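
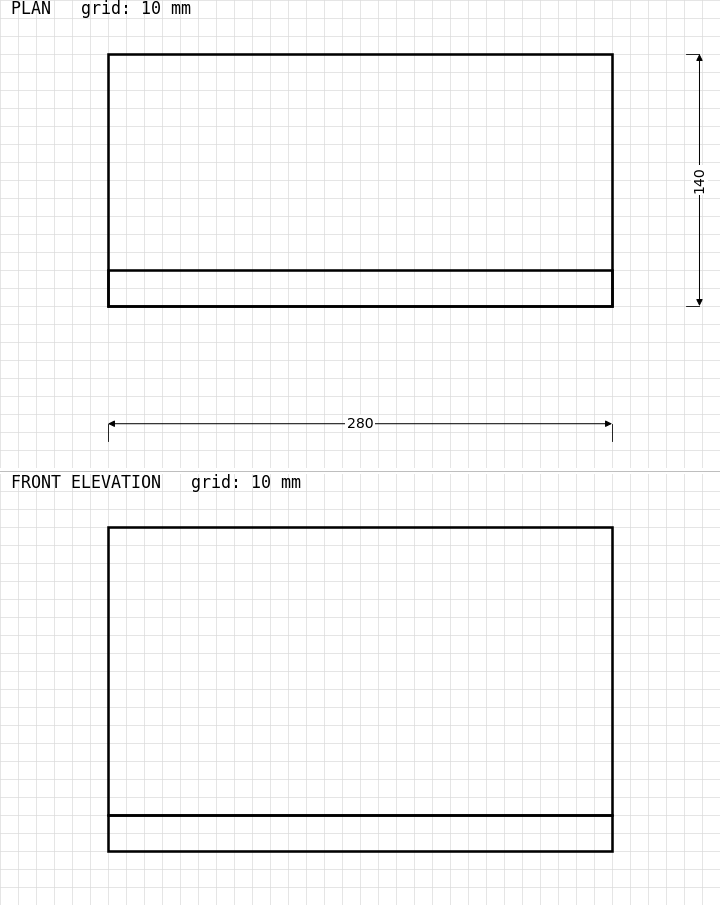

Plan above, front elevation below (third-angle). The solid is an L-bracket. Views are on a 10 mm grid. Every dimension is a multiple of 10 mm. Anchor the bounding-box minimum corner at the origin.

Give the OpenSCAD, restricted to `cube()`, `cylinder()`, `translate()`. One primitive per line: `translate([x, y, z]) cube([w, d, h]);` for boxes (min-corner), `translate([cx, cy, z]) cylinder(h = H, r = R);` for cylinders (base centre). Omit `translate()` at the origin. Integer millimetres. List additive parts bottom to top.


cube([280, 140, 20]);
translate([0, 0, 20]) cube([280, 20, 160]);


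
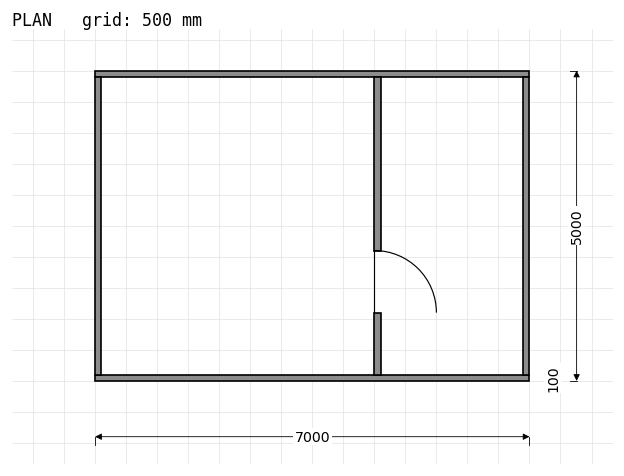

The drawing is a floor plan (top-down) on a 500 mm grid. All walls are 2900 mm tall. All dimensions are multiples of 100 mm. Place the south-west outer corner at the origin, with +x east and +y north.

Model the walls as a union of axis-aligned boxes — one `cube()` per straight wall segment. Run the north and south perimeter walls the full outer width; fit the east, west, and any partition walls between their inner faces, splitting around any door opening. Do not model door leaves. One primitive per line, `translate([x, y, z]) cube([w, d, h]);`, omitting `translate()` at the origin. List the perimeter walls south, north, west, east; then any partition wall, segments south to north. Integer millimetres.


cube([7000, 100, 2900]);
translate([0, 4900, 0]) cube([7000, 100, 2900]);
translate([0, 100, 0]) cube([100, 4800, 2900]);
translate([6900, 100, 0]) cube([100, 4800, 2900]);
translate([4500, 100, 0]) cube([100, 1000, 2900]);
translate([4500, 2100, 0]) cube([100, 2800, 2900]);


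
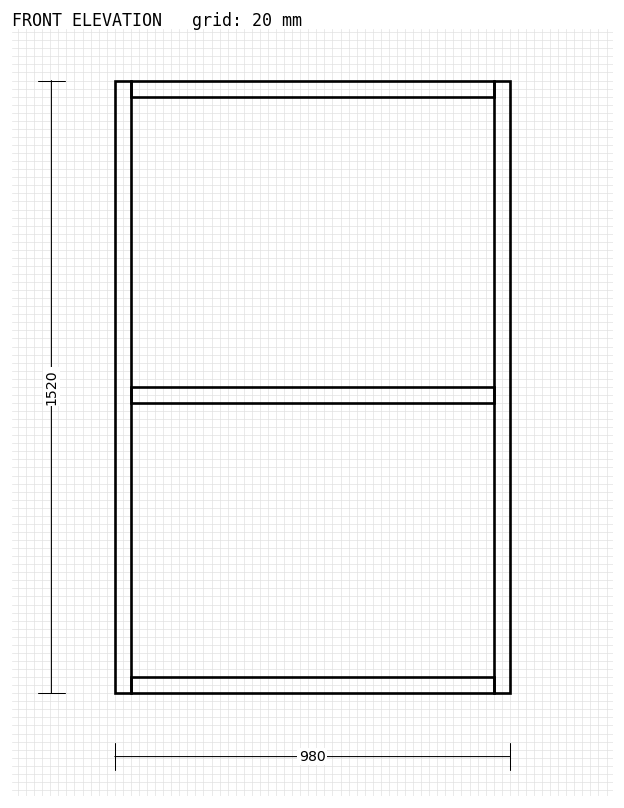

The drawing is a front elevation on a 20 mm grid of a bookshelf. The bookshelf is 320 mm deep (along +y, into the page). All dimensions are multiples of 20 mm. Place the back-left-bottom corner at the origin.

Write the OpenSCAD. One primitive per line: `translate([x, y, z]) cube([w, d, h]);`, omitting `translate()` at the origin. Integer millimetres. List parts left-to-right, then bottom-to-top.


cube([40, 320, 1520]);
translate([40, 0, 0]) cube([900, 320, 40]);
translate([40, 0, 720]) cube([900, 320, 40]);
translate([40, 0, 1480]) cube([900, 320, 40]);
translate([940, 0, 0]) cube([40, 320, 1520]);


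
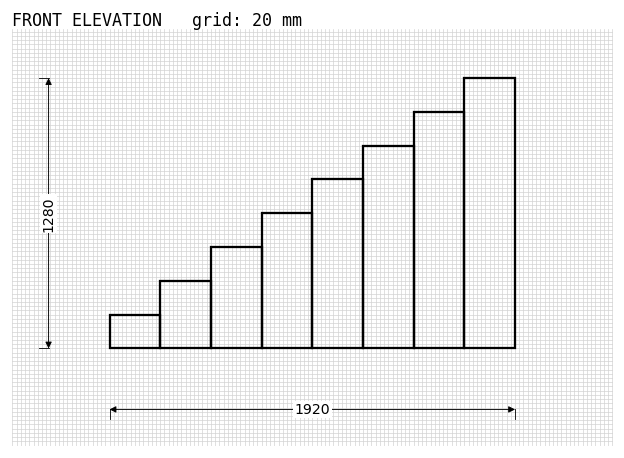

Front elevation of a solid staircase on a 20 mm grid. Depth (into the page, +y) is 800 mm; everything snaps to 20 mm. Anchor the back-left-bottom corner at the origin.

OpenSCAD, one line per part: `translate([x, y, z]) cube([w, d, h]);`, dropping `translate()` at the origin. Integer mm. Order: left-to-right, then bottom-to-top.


cube([240, 800, 160]);
translate([240, 0, 0]) cube([240, 800, 320]);
translate([480, 0, 0]) cube([240, 800, 480]);
translate([720, 0, 0]) cube([240, 800, 640]);
translate([960, 0, 0]) cube([240, 800, 800]);
translate([1200, 0, 0]) cube([240, 800, 960]);
translate([1440, 0, 0]) cube([240, 800, 1120]);
translate([1680, 0, 0]) cube([240, 800, 1280]);


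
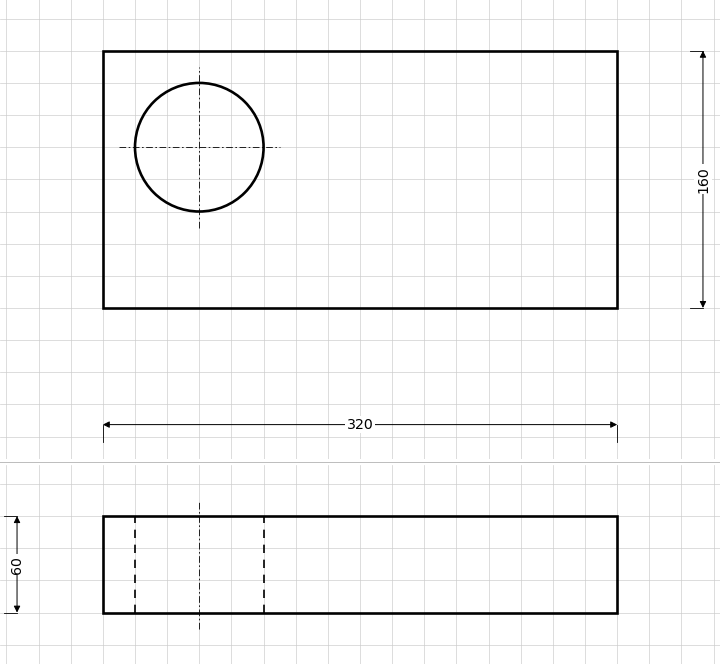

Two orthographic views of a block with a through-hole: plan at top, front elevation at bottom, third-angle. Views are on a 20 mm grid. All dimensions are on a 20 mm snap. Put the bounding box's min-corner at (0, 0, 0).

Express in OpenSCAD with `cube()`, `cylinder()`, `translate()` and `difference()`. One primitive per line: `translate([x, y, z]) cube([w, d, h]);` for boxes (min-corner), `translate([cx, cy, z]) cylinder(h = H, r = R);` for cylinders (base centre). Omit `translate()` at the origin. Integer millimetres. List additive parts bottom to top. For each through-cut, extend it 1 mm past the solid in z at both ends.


difference() {
  cube([320, 160, 60]);
  translate([60, 100, -1]) cylinder(h = 62, r = 40);
}


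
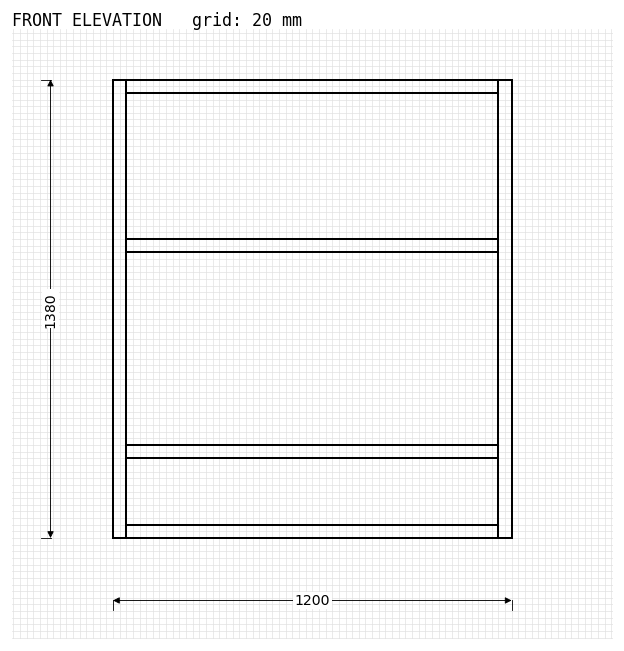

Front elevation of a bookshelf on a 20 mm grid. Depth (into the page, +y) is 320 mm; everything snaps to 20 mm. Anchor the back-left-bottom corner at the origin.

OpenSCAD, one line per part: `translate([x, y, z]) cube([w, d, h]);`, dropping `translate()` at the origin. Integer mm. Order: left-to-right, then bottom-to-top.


cube([40, 320, 1380]);
translate([40, 0, 0]) cube([1120, 320, 40]);
translate([40, 0, 240]) cube([1120, 320, 40]);
translate([40, 0, 860]) cube([1120, 320, 40]);
translate([40, 0, 1340]) cube([1120, 320, 40]);
translate([1160, 0, 0]) cube([40, 320, 1380]);


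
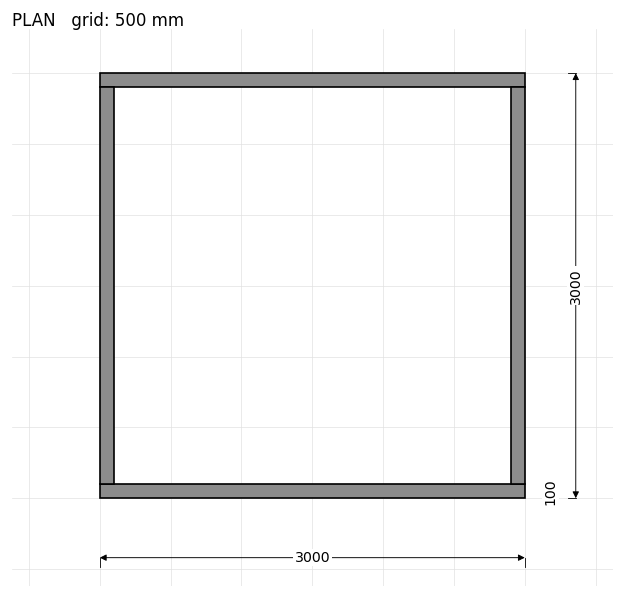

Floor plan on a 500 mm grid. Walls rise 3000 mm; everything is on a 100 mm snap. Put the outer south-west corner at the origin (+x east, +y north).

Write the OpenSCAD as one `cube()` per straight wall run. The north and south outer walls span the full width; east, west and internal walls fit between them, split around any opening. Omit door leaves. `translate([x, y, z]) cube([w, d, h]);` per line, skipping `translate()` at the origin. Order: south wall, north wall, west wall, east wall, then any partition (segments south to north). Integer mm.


cube([3000, 100, 3000]);
translate([0, 2900, 0]) cube([3000, 100, 3000]);
translate([0, 100, 0]) cube([100, 2800, 3000]);
translate([2900, 100, 0]) cube([100, 2800, 3000]);


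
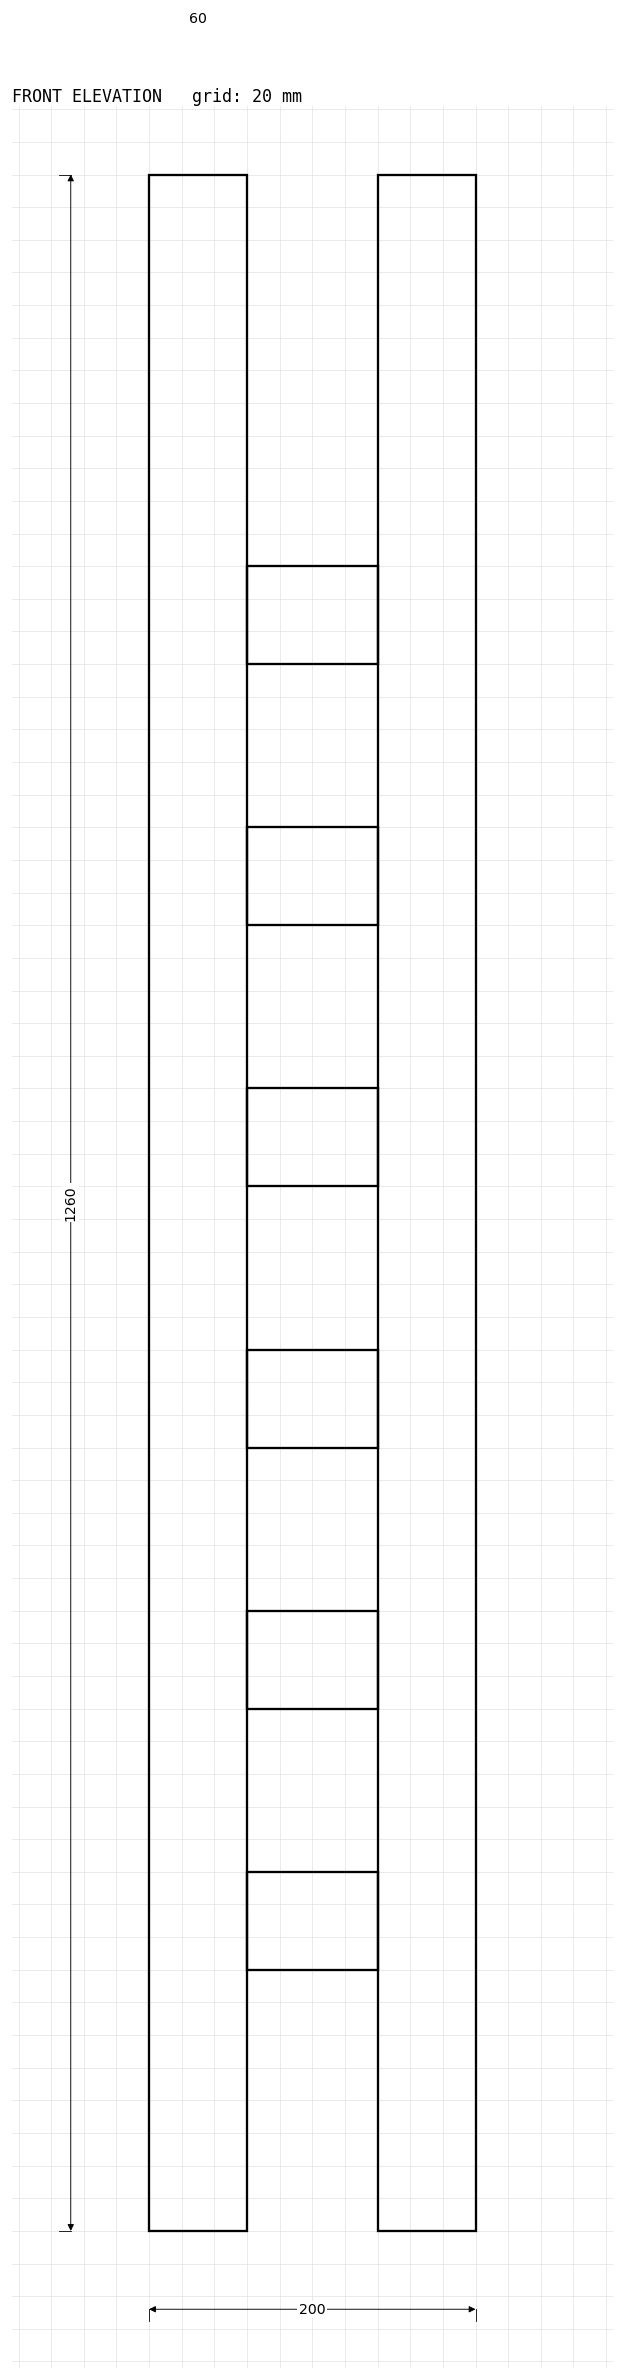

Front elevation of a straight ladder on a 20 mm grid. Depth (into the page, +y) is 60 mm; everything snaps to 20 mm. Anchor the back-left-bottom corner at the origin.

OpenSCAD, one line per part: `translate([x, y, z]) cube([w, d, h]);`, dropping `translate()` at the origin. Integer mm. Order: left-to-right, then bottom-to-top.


cube([60, 60, 1260]);
translate([60, 0, 160]) cube([80, 60, 60]);
translate([60, 0, 320]) cube([80, 60, 60]);
translate([60, 0, 480]) cube([80, 60, 60]);
translate([60, 0, 640]) cube([80, 60, 60]);
translate([60, 0, 800]) cube([80, 60, 60]);
translate([60, 0, 960]) cube([80, 60, 60]);
translate([140, 0, 0]) cube([60, 60, 1260]);


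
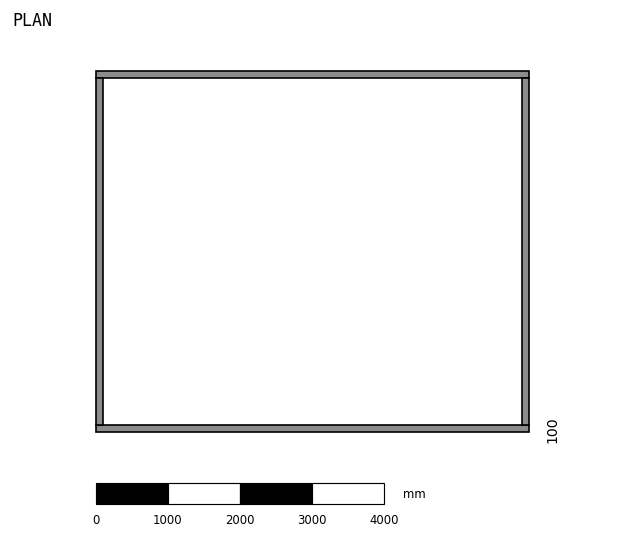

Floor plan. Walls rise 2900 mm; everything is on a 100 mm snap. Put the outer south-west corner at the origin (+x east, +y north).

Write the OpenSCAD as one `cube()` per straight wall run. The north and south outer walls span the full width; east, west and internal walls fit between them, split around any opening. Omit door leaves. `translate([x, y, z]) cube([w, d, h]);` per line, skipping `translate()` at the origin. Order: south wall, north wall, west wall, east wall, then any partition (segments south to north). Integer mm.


cube([6000, 100, 2900]);
translate([0, 4900, 0]) cube([6000, 100, 2900]);
translate([0, 100, 0]) cube([100, 4800, 2900]);
translate([5900, 100, 0]) cube([100, 4800, 2900]);


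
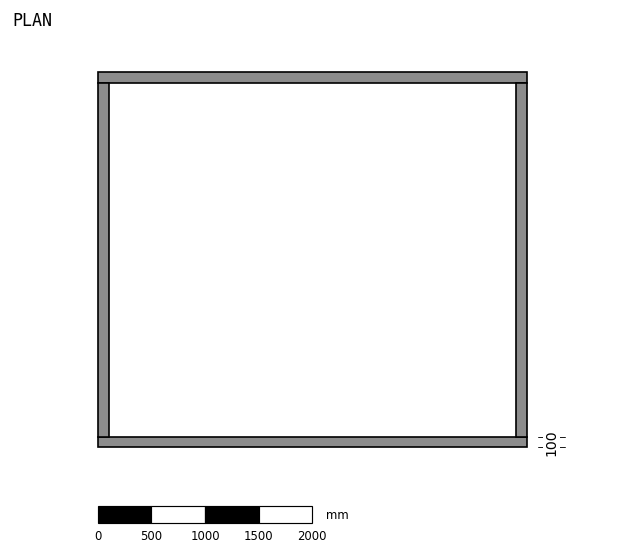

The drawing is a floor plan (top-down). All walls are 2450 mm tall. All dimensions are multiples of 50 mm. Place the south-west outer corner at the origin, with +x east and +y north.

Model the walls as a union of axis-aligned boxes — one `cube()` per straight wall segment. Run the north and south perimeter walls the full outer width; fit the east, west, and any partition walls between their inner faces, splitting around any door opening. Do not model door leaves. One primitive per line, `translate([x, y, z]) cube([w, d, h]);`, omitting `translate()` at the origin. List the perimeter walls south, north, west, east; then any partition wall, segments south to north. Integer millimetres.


cube([4000, 100, 2450]);
translate([0, 3400, 0]) cube([4000, 100, 2450]);
translate([0, 100, 0]) cube([100, 3300, 2450]);
translate([3900, 100, 0]) cube([100, 3300, 2450]);


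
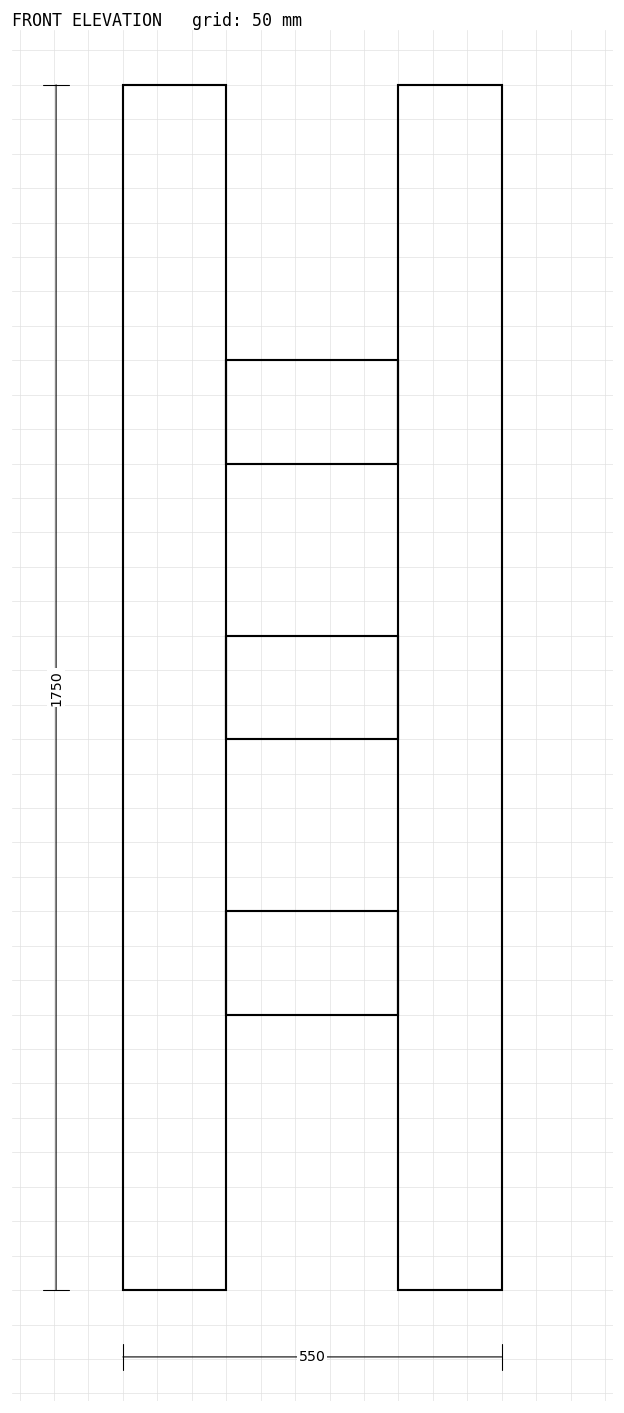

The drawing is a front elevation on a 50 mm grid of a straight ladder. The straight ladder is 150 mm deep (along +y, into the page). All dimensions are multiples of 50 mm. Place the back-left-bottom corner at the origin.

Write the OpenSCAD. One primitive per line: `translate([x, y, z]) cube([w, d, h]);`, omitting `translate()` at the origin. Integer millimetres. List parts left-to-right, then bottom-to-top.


cube([150, 150, 1750]);
translate([150, 0, 400]) cube([250, 150, 150]);
translate([150, 0, 800]) cube([250, 150, 150]);
translate([150, 0, 1200]) cube([250, 150, 150]);
translate([400, 0, 0]) cube([150, 150, 1750]);


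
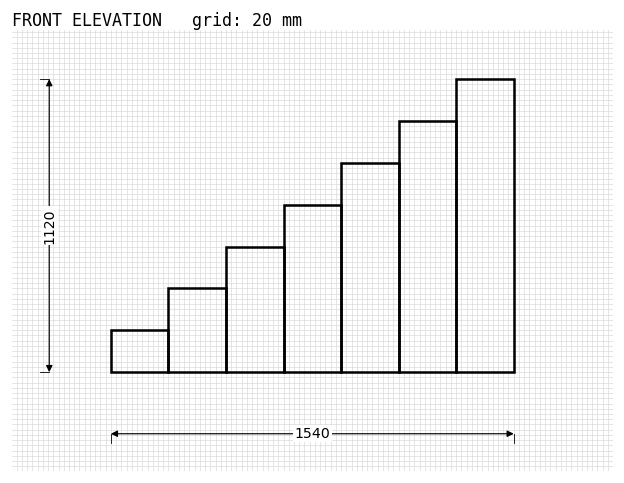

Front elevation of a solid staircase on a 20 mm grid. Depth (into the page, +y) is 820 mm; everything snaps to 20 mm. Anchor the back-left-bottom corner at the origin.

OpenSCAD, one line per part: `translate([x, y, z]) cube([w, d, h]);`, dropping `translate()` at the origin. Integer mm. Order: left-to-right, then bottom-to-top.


cube([220, 820, 160]);
translate([220, 0, 0]) cube([220, 820, 320]);
translate([440, 0, 0]) cube([220, 820, 480]);
translate([660, 0, 0]) cube([220, 820, 640]);
translate([880, 0, 0]) cube([220, 820, 800]);
translate([1100, 0, 0]) cube([220, 820, 960]);
translate([1320, 0, 0]) cube([220, 820, 1120]);


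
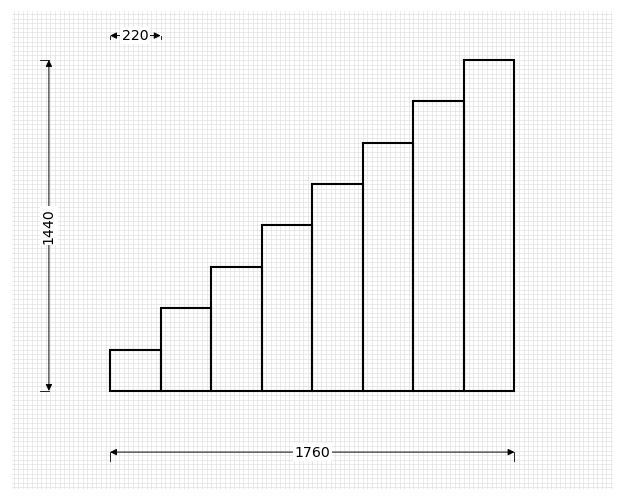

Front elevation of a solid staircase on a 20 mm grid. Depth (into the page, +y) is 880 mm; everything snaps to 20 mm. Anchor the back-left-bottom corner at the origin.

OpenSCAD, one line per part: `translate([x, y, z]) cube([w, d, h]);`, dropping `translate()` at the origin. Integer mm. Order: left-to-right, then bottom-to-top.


cube([220, 880, 180]);
translate([220, 0, 0]) cube([220, 880, 360]);
translate([440, 0, 0]) cube([220, 880, 540]);
translate([660, 0, 0]) cube([220, 880, 720]);
translate([880, 0, 0]) cube([220, 880, 900]);
translate([1100, 0, 0]) cube([220, 880, 1080]);
translate([1320, 0, 0]) cube([220, 880, 1260]);
translate([1540, 0, 0]) cube([220, 880, 1440]);


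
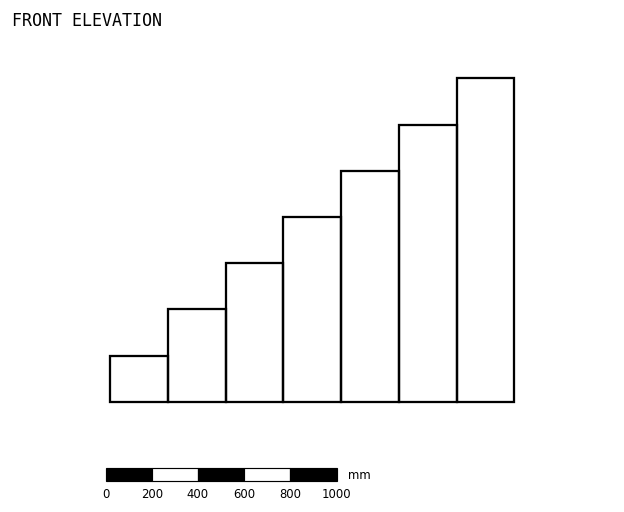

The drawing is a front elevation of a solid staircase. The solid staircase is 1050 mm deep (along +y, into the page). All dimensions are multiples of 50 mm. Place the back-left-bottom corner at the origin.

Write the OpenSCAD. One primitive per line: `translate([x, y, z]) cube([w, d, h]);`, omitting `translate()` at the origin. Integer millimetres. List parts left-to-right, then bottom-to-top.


cube([250, 1050, 200]);
translate([250, 0, 0]) cube([250, 1050, 400]);
translate([500, 0, 0]) cube([250, 1050, 600]);
translate([750, 0, 0]) cube([250, 1050, 800]);
translate([1000, 0, 0]) cube([250, 1050, 1000]);
translate([1250, 0, 0]) cube([250, 1050, 1200]);
translate([1500, 0, 0]) cube([250, 1050, 1400]);


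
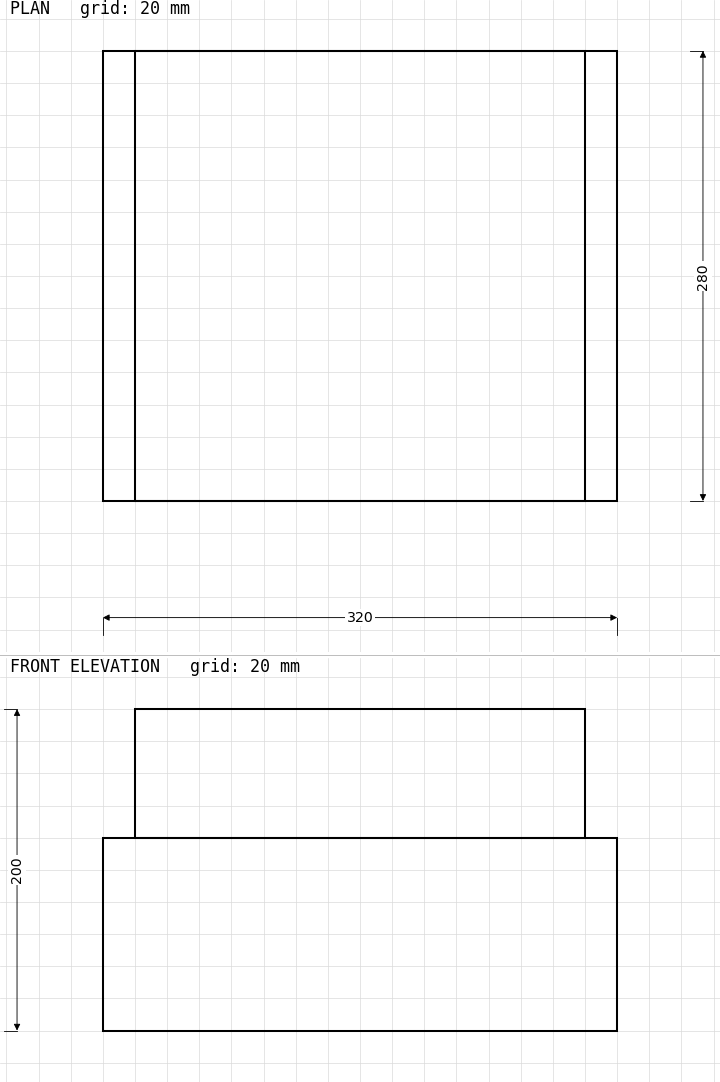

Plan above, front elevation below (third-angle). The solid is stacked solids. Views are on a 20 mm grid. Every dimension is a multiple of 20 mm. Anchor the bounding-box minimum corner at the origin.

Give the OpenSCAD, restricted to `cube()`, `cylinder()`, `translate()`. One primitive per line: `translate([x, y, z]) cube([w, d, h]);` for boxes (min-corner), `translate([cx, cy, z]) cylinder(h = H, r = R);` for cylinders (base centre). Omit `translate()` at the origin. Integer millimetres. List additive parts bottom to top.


cube([320, 280, 120]);
translate([20, 0, 120]) cube([280, 280, 80]);


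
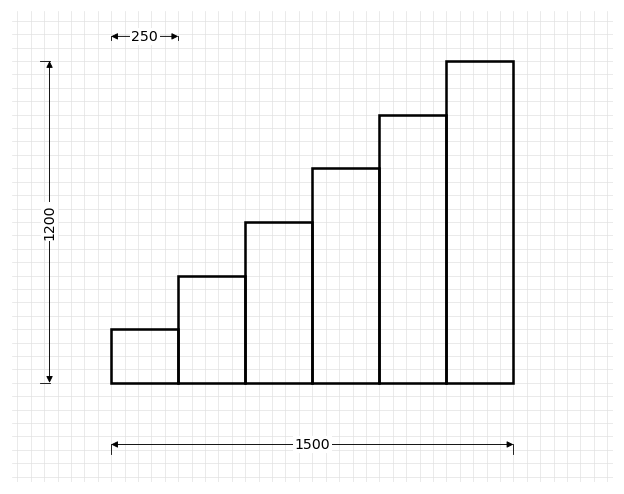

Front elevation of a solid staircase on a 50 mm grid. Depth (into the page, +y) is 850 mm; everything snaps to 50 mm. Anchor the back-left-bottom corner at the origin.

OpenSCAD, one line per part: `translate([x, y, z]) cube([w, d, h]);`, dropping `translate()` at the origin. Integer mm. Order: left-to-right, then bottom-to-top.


cube([250, 850, 200]);
translate([250, 0, 0]) cube([250, 850, 400]);
translate([500, 0, 0]) cube([250, 850, 600]);
translate([750, 0, 0]) cube([250, 850, 800]);
translate([1000, 0, 0]) cube([250, 850, 1000]);
translate([1250, 0, 0]) cube([250, 850, 1200]);


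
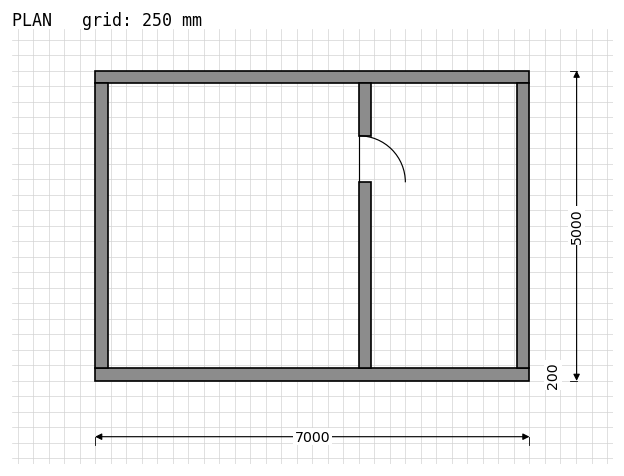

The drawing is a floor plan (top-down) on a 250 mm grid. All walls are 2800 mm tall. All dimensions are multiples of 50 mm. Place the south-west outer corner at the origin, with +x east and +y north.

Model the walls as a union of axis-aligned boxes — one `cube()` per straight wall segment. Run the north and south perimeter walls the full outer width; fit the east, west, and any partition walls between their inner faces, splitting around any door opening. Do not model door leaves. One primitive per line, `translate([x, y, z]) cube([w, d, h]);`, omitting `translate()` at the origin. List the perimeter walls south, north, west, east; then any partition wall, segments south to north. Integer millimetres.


cube([7000, 200, 2800]);
translate([0, 4800, 0]) cube([7000, 200, 2800]);
translate([0, 200, 0]) cube([200, 4600, 2800]);
translate([6800, 200, 0]) cube([200, 4600, 2800]);
translate([4250, 200, 0]) cube([200, 3000, 2800]);
translate([4250, 3950, 0]) cube([200, 850, 2800]);


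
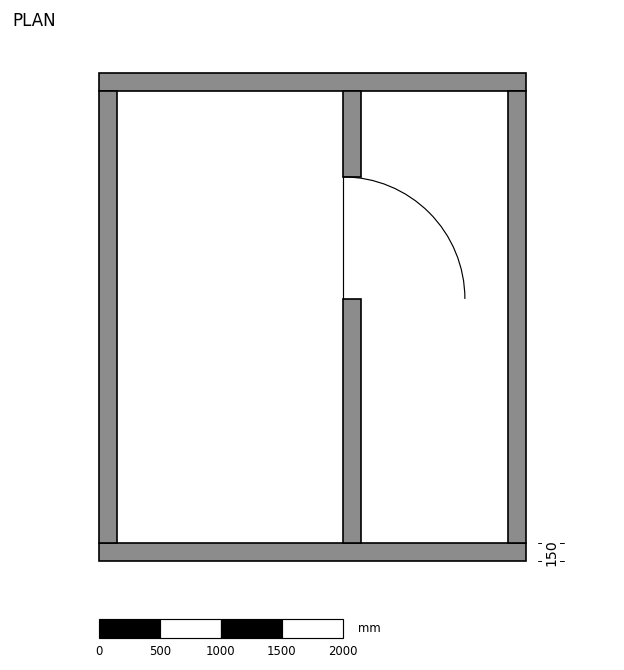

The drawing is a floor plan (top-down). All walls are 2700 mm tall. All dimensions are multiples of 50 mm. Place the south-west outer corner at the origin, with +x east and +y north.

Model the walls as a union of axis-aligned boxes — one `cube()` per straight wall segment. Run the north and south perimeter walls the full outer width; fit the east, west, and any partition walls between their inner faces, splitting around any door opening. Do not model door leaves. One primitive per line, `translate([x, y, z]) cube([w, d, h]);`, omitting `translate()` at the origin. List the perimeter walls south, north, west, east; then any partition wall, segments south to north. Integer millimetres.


cube([3500, 150, 2700]);
translate([0, 3850, 0]) cube([3500, 150, 2700]);
translate([0, 150, 0]) cube([150, 3700, 2700]);
translate([3350, 150, 0]) cube([150, 3700, 2700]);
translate([2000, 150, 0]) cube([150, 2000, 2700]);
translate([2000, 3150, 0]) cube([150, 700, 2700]);


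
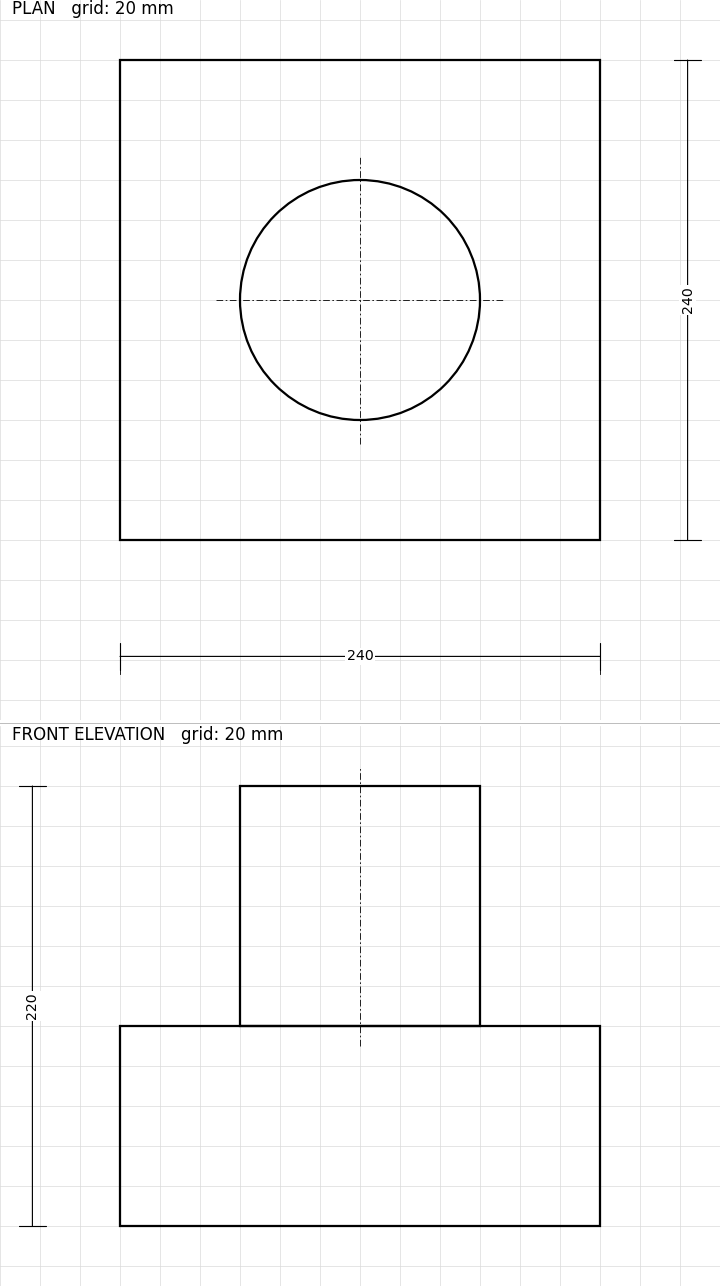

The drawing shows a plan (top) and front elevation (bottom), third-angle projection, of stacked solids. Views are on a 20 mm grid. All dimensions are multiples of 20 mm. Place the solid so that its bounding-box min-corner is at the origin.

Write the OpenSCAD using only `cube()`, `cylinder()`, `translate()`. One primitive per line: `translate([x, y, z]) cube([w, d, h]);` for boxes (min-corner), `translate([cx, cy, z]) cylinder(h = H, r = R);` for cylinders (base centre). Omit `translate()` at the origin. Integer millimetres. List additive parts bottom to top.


cube([240, 240, 100]);
translate([120, 120, 100]) cylinder(h = 120, r = 60);


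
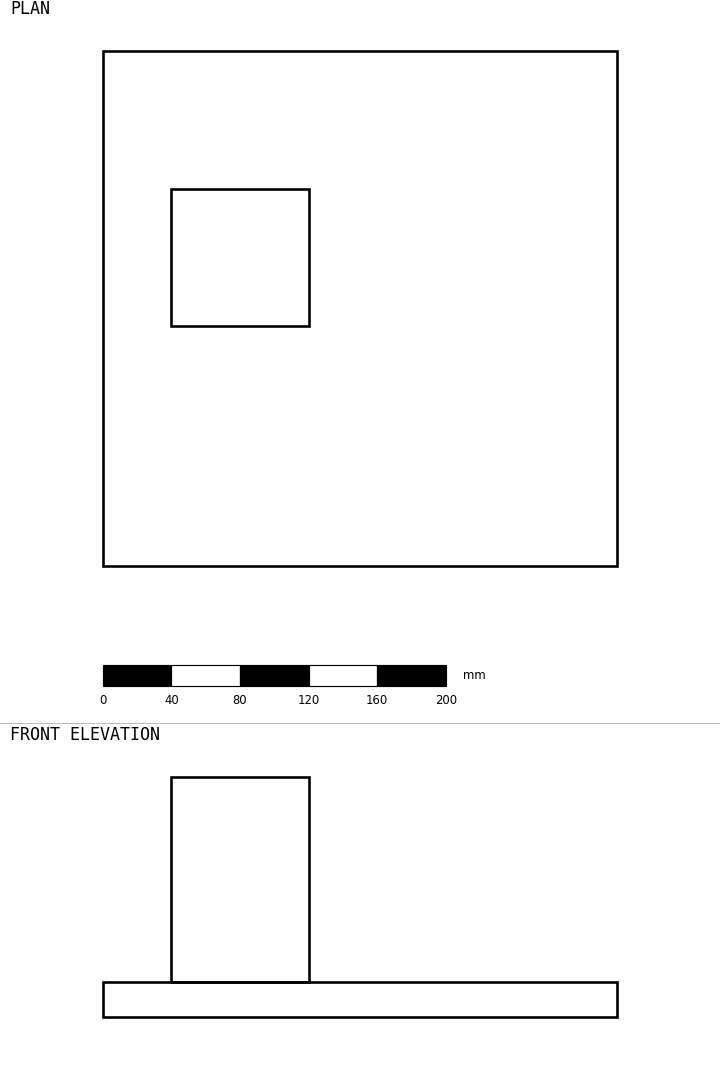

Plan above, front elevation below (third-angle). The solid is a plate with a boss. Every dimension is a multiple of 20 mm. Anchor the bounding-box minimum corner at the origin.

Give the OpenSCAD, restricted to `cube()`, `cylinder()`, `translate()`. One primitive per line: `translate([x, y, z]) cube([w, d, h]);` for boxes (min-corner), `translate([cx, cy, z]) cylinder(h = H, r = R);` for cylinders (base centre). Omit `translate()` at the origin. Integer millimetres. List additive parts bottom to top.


cube([300, 300, 20]);
translate([40, 140, 20]) cube([80, 80, 120]);


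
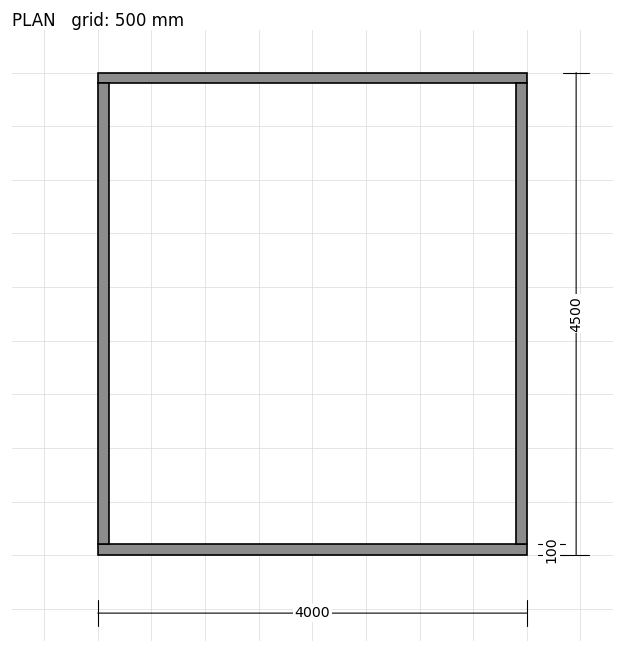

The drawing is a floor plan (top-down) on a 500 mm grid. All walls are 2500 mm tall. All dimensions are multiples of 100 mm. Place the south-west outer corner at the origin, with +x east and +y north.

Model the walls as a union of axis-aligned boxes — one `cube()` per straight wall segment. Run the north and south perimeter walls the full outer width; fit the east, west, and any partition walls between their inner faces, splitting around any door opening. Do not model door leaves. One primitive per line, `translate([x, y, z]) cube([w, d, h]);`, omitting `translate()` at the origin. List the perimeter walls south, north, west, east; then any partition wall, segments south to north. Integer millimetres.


cube([4000, 100, 2500]);
translate([0, 4400, 0]) cube([4000, 100, 2500]);
translate([0, 100, 0]) cube([100, 4300, 2500]);
translate([3900, 100, 0]) cube([100, 4300, 2500]);


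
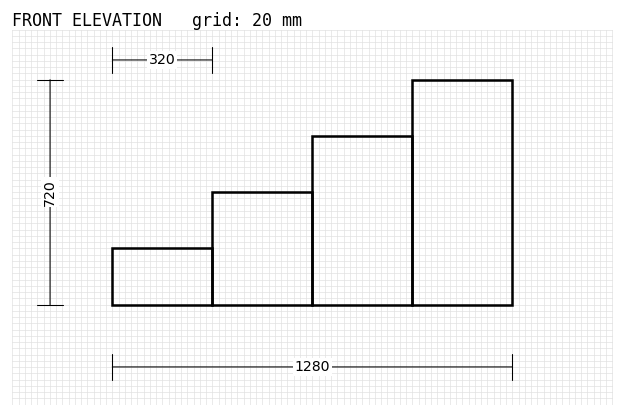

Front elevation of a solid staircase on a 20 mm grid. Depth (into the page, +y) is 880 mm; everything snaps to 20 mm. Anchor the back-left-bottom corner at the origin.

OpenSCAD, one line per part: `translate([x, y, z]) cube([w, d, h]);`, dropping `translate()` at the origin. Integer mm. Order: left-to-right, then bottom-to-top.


cube([320, 880, 180]);
translate([320, 0, 0]) cube([320, 880, 360]);
translate([640, 0, 0]) cube([320, 880, 540]);
translate([960, 0, 0]) cube([320, 880, 720]);


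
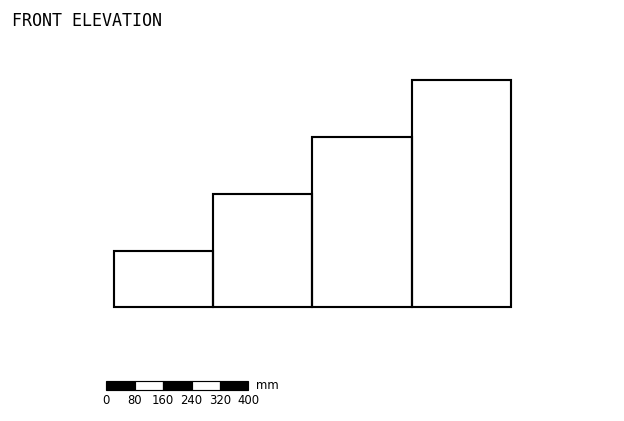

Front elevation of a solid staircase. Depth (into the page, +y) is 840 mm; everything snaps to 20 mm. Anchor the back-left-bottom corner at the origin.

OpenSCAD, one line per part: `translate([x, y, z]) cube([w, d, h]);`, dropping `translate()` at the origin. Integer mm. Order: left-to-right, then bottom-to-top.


cube([280, 840, 160]);
translate([280, 0, 0]) cube([280, 840, 320]);
translate([560, 0, 0]) cube([280, 840, 480]);
translate([840, 0, 0]) cube([280, 840, 640]);


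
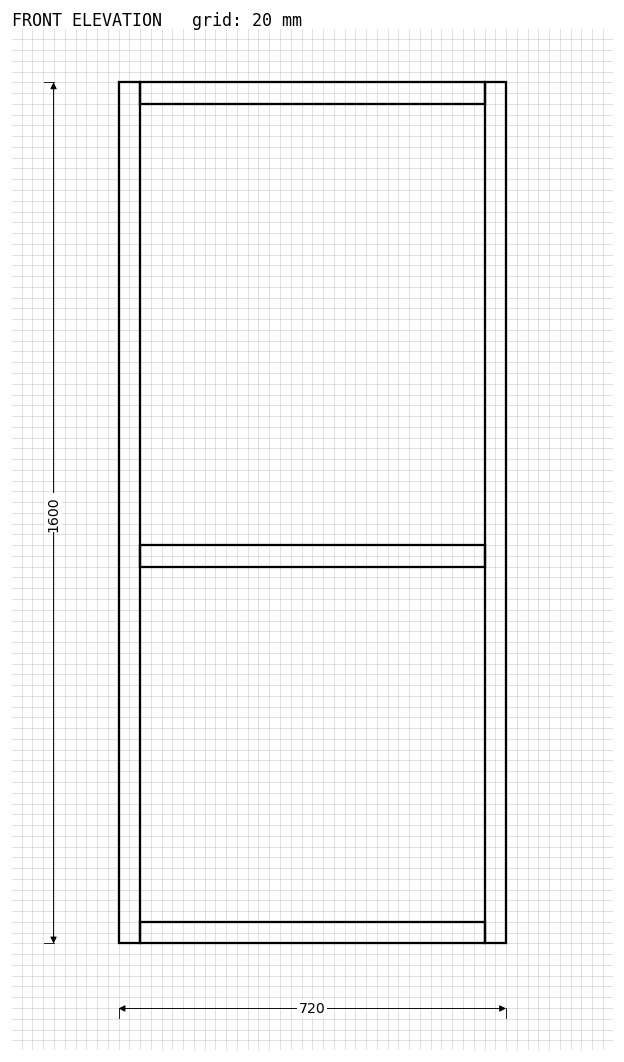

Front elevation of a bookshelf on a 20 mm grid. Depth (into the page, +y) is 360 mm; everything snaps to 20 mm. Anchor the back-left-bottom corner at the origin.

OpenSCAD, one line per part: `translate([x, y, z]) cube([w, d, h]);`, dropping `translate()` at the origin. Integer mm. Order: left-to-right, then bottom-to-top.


cube([40, 360, 1600]);
translate([40, 0, 0]) cube([640, 360, 40]);
translate([40, 0, 700]) cube([640, 360, 40]);
translate([40, 0, 1560]) cube([640, 360, 40]);
translate([680, 0, 0]) cube([40, 360, 1600]);


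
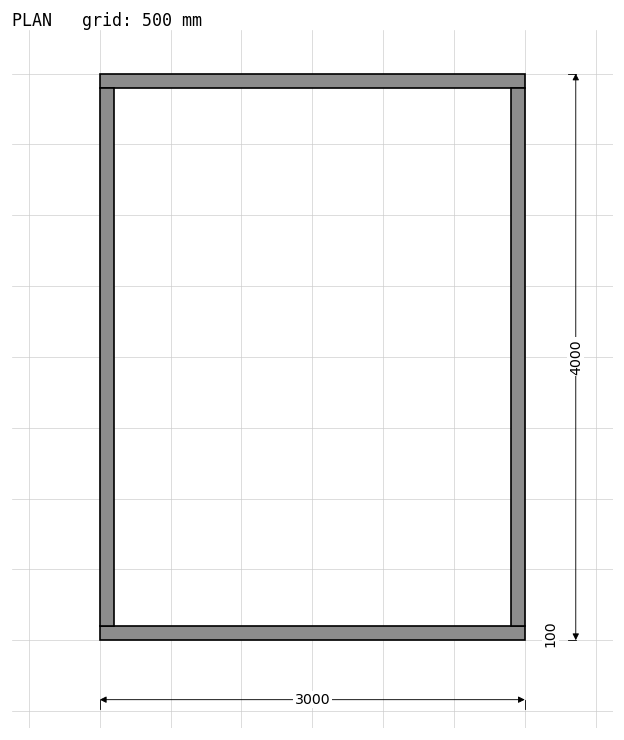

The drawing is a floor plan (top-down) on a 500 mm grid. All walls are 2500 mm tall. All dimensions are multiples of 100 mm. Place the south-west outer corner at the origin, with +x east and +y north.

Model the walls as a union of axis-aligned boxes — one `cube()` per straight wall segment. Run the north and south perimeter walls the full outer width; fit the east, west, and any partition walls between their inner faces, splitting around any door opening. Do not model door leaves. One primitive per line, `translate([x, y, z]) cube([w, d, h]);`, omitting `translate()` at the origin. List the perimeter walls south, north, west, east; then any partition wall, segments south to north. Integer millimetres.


cube([3000, 100, 2500]);
translate([0, 3900, 0]) cube([3000, 100, 2500]);
translate([0, 100, 0]) cube([100, 3800, 2500]);
translate([2900, 100, 0]) cube([100, 3800, 2500]);


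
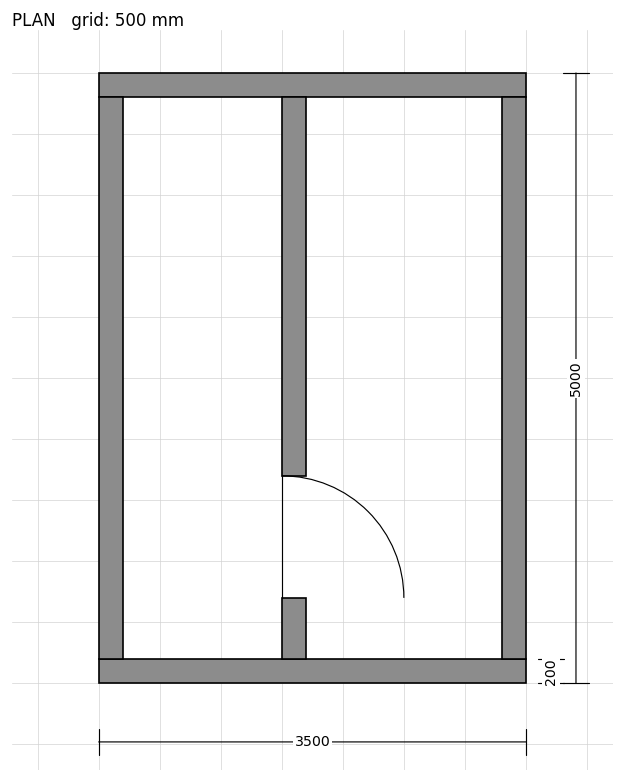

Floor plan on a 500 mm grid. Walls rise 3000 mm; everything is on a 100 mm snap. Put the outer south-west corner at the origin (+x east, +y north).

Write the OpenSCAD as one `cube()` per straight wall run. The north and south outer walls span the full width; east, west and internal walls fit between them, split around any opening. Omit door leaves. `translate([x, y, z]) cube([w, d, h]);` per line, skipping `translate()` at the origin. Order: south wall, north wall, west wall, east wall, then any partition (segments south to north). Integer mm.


cube([3500, 200, 3000]);
translate([0, 4800, 0]) cube([3500, 200, 3000]);
translate([0, 200, 0]) cube([200, 4600, 3000]);
translate([3300, 200, 0]) cube([200, 4600, 3000]);
translate([1500, 200, 0]) cube([200, 500, 3000]);
translate([1500, 1700, 0]) cube([200, 3100, 3000]);


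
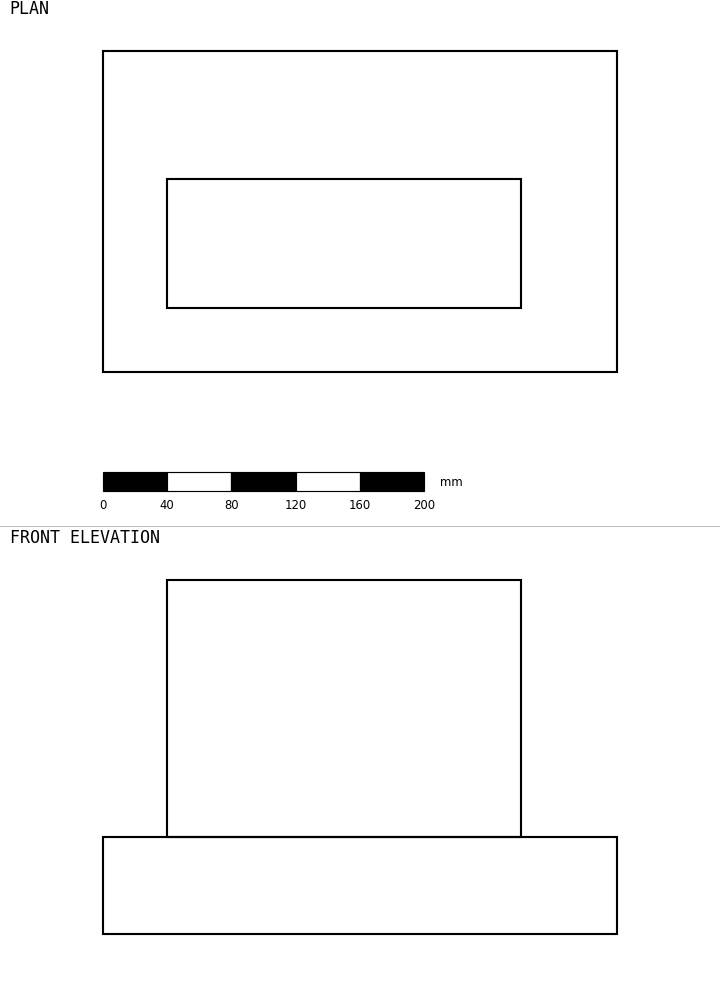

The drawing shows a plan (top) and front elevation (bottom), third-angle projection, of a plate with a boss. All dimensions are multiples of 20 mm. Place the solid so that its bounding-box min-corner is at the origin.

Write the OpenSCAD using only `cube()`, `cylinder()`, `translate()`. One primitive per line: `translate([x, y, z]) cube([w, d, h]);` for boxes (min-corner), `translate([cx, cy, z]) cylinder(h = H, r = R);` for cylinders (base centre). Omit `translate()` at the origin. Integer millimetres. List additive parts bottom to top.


cube([320, 200, 60]);
translate([40, 40, 60]) cube([220, 80, 160]);


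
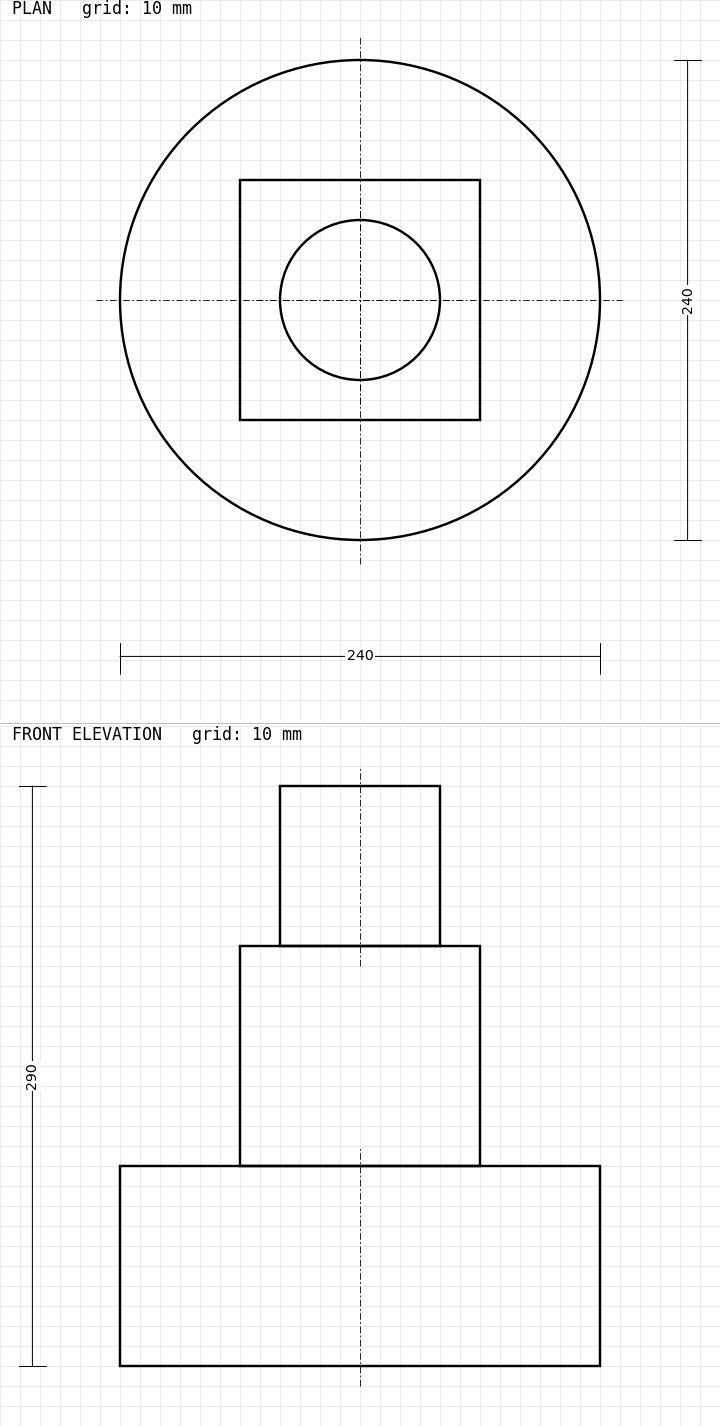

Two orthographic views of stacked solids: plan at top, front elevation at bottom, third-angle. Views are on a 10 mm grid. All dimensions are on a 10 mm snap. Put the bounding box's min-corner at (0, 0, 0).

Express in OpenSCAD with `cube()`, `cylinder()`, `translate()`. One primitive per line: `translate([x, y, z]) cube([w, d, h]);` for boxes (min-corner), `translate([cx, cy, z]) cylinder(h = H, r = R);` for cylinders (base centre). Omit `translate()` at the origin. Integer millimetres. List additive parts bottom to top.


translate([120, 120, 0]) cylinder(h = 100, r = 120);
translate([60, 60, 100]) cube([120, 120, 110]);
translate([120, 120, 210]) cylinder(h = 80, r = 40);


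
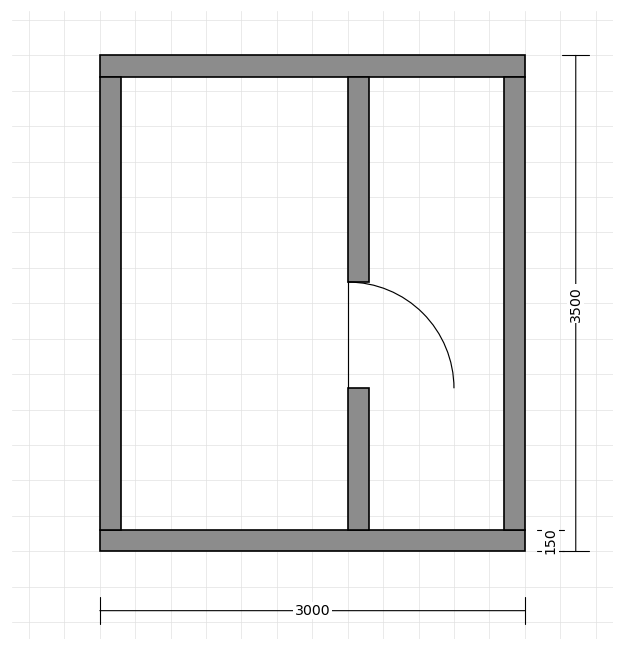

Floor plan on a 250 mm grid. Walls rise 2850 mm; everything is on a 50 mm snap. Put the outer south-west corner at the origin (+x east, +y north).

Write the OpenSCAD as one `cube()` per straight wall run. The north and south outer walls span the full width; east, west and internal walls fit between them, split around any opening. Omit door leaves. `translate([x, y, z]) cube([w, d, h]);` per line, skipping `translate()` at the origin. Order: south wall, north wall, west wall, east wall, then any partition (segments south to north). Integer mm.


cube([3000, 150, 2850]);
translate([0, 3350, 0]) cube([3000, 150, 2850]);
translate([0, 150, 0]) cube([150, 3200, 2850]);
translate([2850, 150, 0]) cube([150, 3200, 2850]);
translate([1750, 150, 0]) cube([150, 1000, 2850]);
translate([1750, 1900, 0]) cube([150, 1450, 2850]);


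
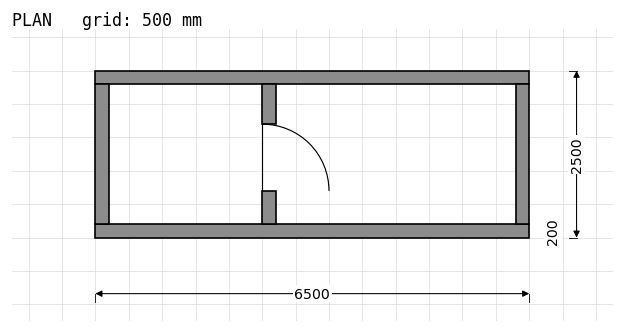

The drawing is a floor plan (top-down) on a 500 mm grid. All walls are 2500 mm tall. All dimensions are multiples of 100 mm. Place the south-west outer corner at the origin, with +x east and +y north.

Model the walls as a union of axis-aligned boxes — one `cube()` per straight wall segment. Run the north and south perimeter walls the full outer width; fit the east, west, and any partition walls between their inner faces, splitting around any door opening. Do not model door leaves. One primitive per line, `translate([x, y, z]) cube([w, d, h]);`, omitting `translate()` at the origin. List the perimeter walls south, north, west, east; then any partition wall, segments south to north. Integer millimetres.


cube([6500, 200, 2500]);
translate([0, 2300, 0]) cube([6500, 200, 2500]);
translate([0, 200, 0]) cube([200, 2100, 2500]);
translate([6300, 200, 0]) cube([200, 2100, 2500]);
translate([2500, 200, 0]) cube([200, 500, 2500]);
translate([2500, 1700, 0]) cube([200, 600, 2500]);


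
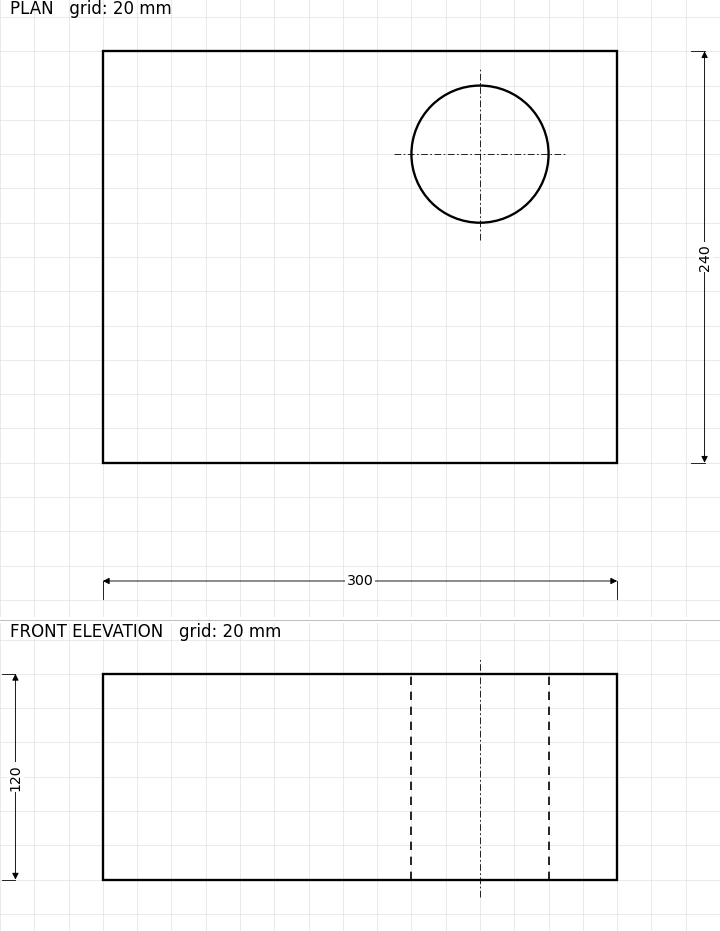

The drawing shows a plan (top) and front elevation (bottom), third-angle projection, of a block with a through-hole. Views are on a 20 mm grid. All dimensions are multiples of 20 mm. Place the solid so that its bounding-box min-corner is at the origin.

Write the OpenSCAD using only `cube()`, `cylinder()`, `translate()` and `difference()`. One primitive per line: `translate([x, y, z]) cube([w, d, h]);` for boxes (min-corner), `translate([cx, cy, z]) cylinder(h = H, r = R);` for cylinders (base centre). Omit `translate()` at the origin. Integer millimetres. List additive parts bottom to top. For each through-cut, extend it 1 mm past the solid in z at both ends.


difference() {
  cube([300, 240, 120]);
  translate([220, 180, -1]) cylinder(h = 122, r = 40);
}


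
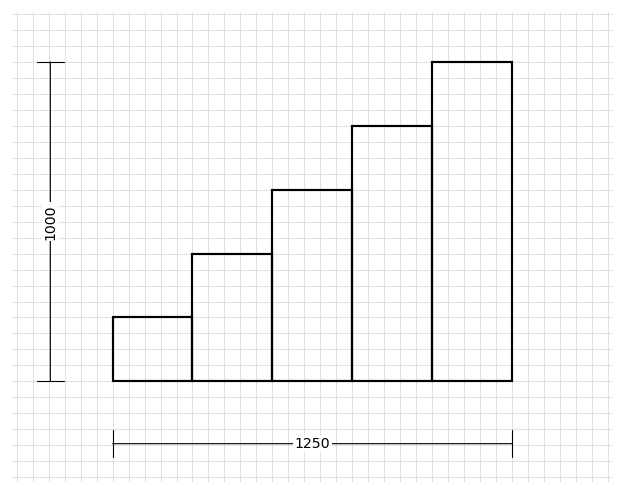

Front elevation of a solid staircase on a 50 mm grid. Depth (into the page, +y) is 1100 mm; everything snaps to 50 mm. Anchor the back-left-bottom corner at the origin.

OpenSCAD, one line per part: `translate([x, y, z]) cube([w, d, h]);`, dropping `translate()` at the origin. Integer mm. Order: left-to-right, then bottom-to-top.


cube([250, 1100, 200]);
translate([250, 0, 0]) cube([250, 1100, 400]);
translate([500, 0, 0]) cube([250, 1100, 600]);
translate([750, 0, 0]) cube([250, 1100, 800]);
translate([1000, 0, 0]) cube([250, 1100, 1000]);


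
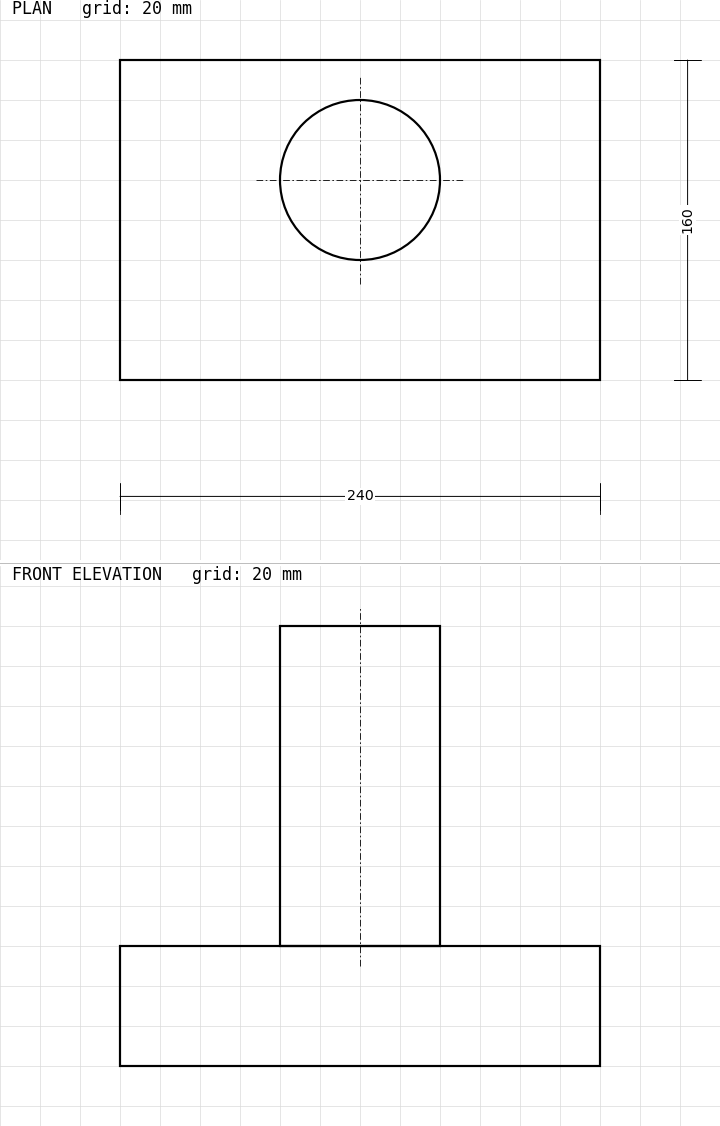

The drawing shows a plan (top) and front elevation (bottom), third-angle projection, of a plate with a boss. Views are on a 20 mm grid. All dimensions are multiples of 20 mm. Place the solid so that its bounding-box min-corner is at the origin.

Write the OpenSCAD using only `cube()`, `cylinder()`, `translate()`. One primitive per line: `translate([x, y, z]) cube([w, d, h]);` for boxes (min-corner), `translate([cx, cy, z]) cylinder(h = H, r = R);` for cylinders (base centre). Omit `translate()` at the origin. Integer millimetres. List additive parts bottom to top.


cube([240, 160, 60]);
translate([120, 100, 60]) cylinder(h = 160, r = 40);


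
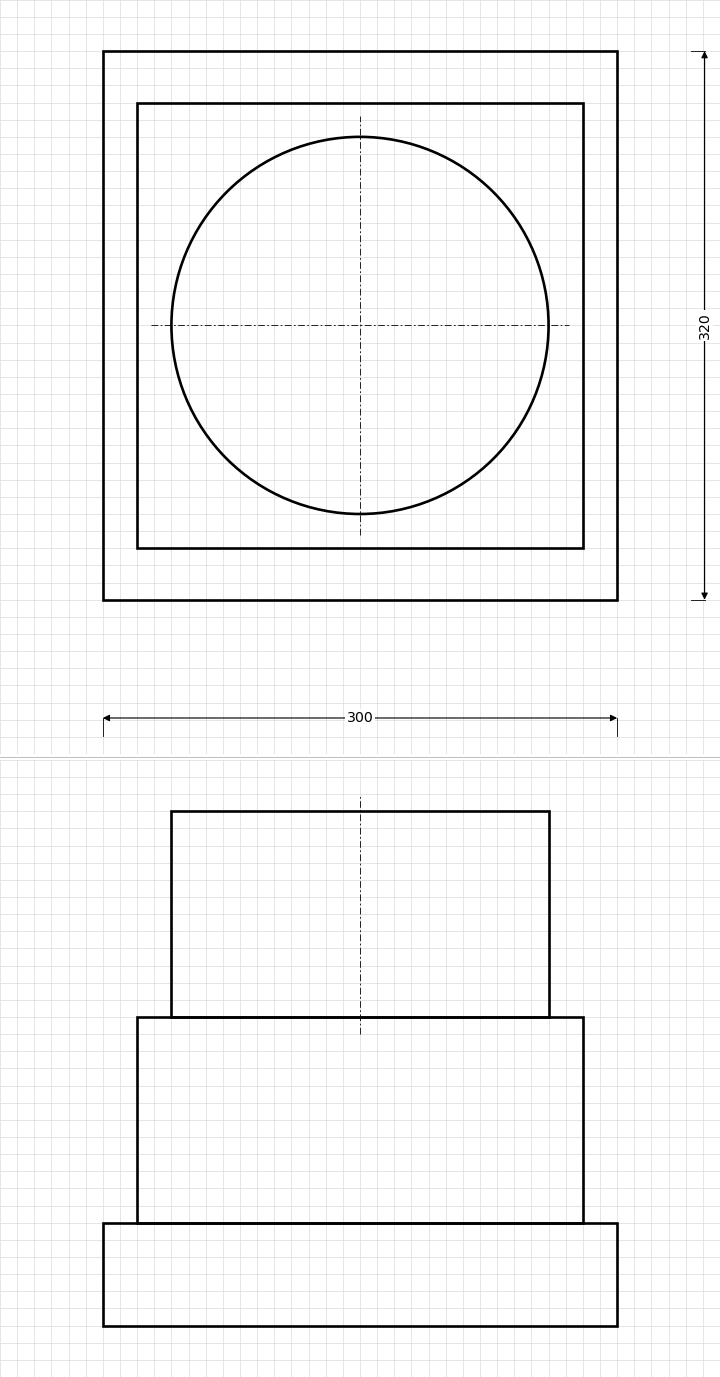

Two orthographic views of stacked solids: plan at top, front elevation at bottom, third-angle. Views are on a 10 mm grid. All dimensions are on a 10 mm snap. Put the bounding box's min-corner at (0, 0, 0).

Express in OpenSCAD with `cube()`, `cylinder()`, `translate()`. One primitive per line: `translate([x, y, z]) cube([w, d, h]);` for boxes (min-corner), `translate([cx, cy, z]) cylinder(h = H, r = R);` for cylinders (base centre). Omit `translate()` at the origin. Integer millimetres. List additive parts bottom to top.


cube([300, 320, 60]);
translate([20, 30, 60]) cube([260, 260, 120]);
translate([150, 160, 180]) cylinder(h = 120, r = 110);


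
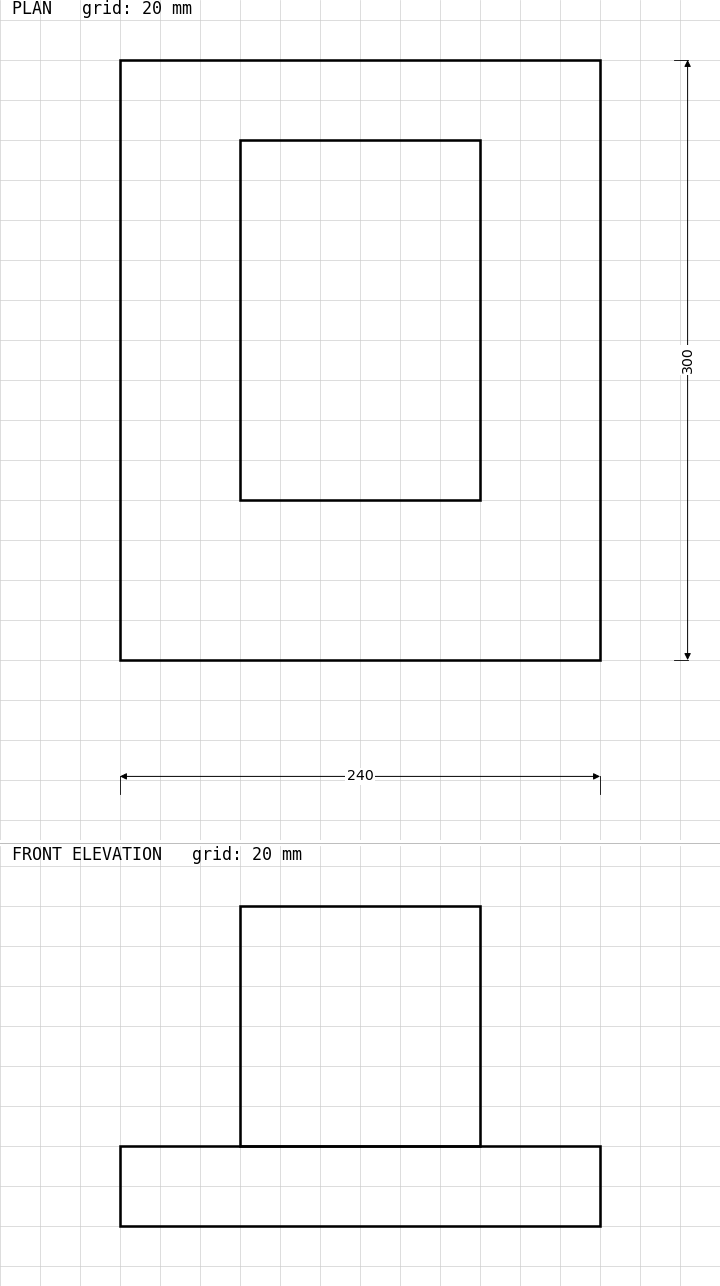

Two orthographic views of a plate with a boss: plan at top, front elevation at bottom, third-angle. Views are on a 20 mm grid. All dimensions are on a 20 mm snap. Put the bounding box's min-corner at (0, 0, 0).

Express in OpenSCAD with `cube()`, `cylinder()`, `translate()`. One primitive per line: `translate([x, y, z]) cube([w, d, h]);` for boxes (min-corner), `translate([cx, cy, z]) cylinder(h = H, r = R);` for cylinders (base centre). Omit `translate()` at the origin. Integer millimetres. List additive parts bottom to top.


cube([240, 300, 40]);
translate([60, 80, 40]) cube([120, 180, 120]);


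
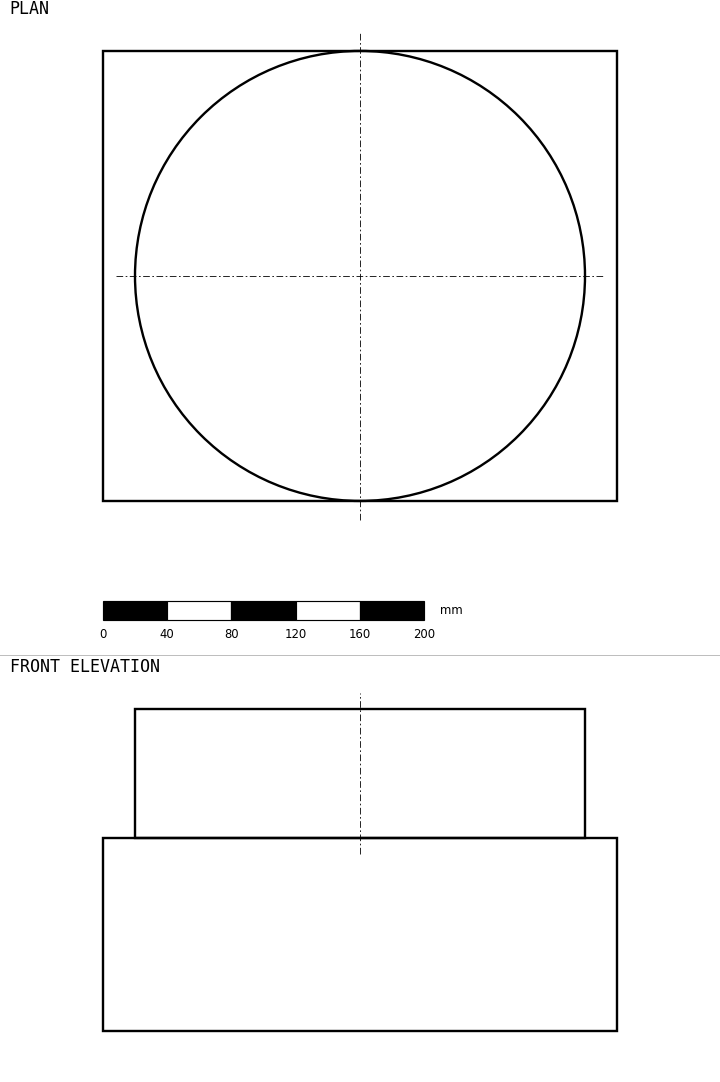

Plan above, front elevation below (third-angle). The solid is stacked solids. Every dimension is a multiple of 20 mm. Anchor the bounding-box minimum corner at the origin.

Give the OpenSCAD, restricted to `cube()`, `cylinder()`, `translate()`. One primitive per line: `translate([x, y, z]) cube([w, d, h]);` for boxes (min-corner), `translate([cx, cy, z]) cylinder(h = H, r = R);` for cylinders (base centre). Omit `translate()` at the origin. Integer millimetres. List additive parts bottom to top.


cube([320, 280, 120]);
translate([160, 140, 120]) cylinder(h = 80, r = 140);


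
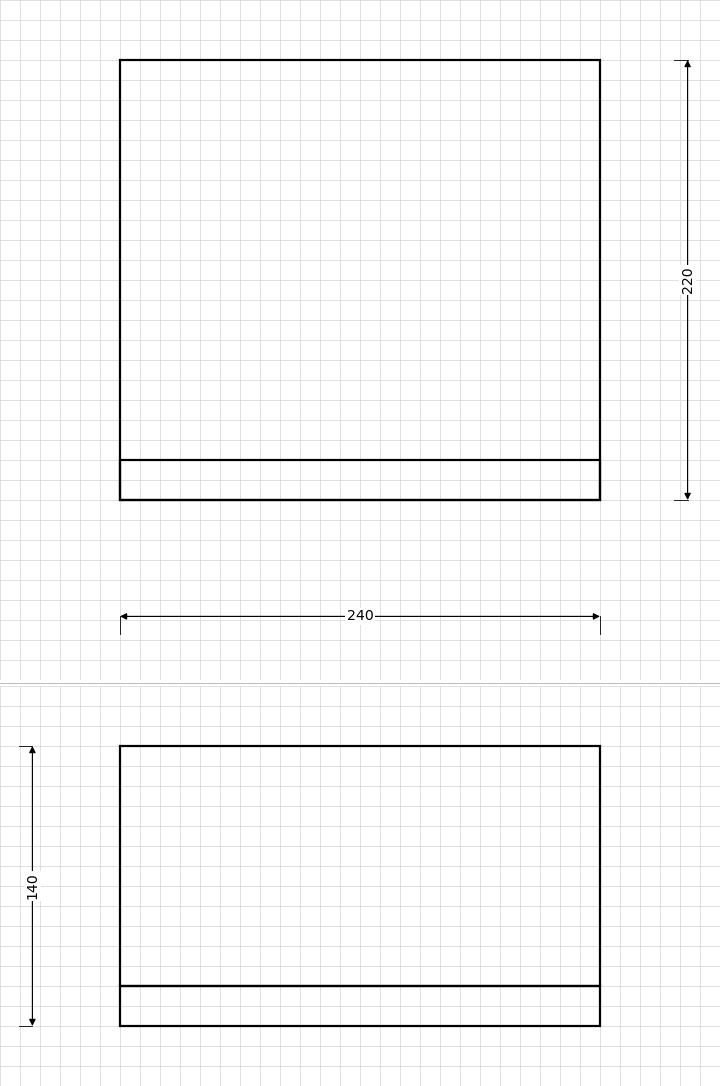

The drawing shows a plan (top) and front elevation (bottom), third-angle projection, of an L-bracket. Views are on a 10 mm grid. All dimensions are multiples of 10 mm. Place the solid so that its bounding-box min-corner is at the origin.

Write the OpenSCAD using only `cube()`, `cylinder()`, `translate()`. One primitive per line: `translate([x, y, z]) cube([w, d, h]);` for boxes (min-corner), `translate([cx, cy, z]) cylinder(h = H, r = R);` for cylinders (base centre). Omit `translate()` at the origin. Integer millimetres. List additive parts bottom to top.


cube([240, 220, 20]);
translate([0, 0, 20]) cube([240, 20, 120]);


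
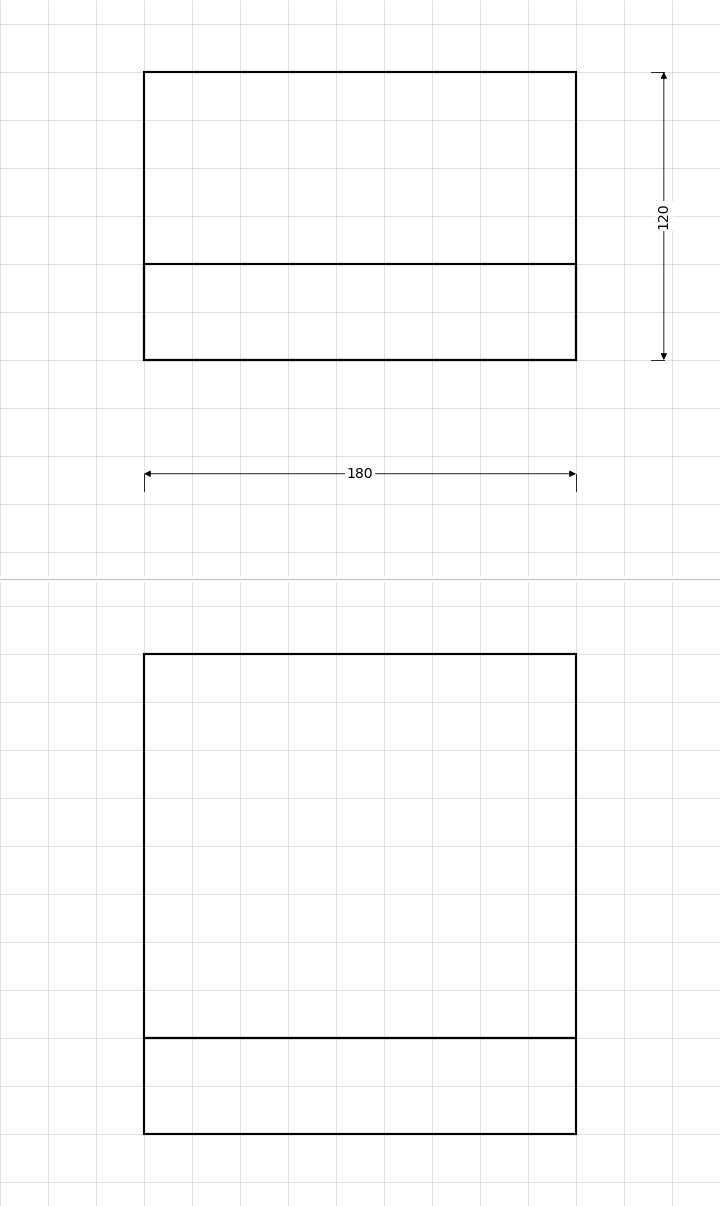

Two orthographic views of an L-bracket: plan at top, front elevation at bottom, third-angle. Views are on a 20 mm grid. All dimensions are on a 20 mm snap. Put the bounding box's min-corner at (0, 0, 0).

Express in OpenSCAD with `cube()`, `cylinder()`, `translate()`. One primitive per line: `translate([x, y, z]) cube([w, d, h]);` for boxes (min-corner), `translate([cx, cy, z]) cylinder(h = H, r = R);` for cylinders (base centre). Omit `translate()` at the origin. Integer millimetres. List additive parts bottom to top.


cube([180, 120, 40]);
translate([0, 0, 40]) cube([180, 40, 160]);
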